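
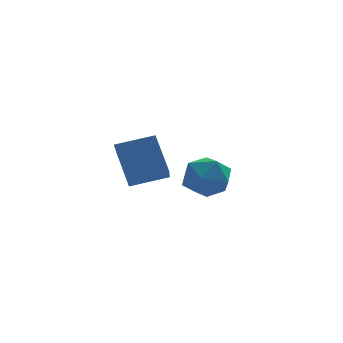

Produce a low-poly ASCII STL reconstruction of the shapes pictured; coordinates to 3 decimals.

solid 
facet normal -0.028 0.991 0.129
outer loop
vertex 2.678 4.082 -0.75
vertex 1.784 4.022 -0.48
vertex 2.47 3.959 0.154
endloop
endfacet
facet normal 0.630 0.737 0.245
outer loop
vertex 2.678 4.082 -0.75
vertex 2.47 3.959 0.154
vertex 3.177 3.484 -0.233
endloop
endfacet
facet normal 0.846 0.405 -0.347
outer loop
vertex 2.678 4.082 -0.75
vertex 3.177 3.484 -0.233
vertex 2.929 3.254 -1.105
endloop
endfacet
facet normal 0.323 0.454 -0.831
outer loop
vertex 2.678 4.082 -0.75
vertex 2.929 3.254 -1.105
vertex 2.068 3.586 -1.258
endloop
endfacet
facet normal -0.217 0.816 -0.536
outer loop
vertex 2.678 4.082 -0.75
vertex 2.068 3.586 -1.258
vertex 1.784 4.022 -0.48
endloop
endfacet
facet normal 0.590 0.252 0.767
outer loop
vertex 3.177 3.484 -0.233
vertex 2.47 3.959 0.154
vertex 2.592 3.054 0.358
endloop
endfacet
facet normal -0.474 0.663 0.579
outer loop
vertex 2.47 3.959 0.154
vertex 1.784 4.022 -0.48
vertex 1.731 3.386 0.205
endloop
endfacet
facet normal -0.781 0.379 -0.497
outer loop
vertex 1.784 4.022 -0.48
vertex 2.068 3.586 -1.258
vertex 1.483 3.156 -0.667
endloop
endfacet
facet normal 0.093 -0.207 -0.974
outer loop
vertex 2.068 3.586 -1.258
vertex 2.929 3.254 -1.105
vertex 2.19 2.681 -1.054
endloop
endfacet
facet normal 0.939 -0.285 -0.192
outer loop
vertex 2.929 3.254 -1.105
vertex 3.177 3.484 -0.233
vertex 2.876 2.618 -0.42
endloop
endfacet
facet normal -0.323 -0.454 0.831
outer loop
vertex 1.982 2.558 -0.15
vertex 2.592 3.054 0.358
vertex 1.731 3.386 0.205
endloop
endfacet
facet normal -0.846 -0.405 0.347
outer loop
vertex 1.982 2.558 -0.15
vertex 1.731 3.386 0.205
vertex 1.483 3.156 -0.667
endloop
endfacet
facet normal -0.630 -0.737 -0.245
outer loop
vertex 1.982 2.558 -0.15
vertex 1.483 3.156 -0.667
vertex 2.19 2.681 -1.054
endloop
endfacet
facet normal 0.028 -0.991 -0.129
outer loop
vertex 1.982 2.558 -0.15
vertex 2.19 2.681 -1.054
vertex 2.876 2.618 -0.42
endloop
endfacet
facet normal 0.217 -0.816 0.536
outer loop
vertex 1.982 2.558 -0.15
vertex 2.876 2.618 -0.42
vertex 2.592 3.054 0.358
endloop
endfacet
facet normal -0.093 0.207 0.974
outer loop
vertex 1.731 3.386 0.205
vertex 2.592 3.054 0.358
vertex 2.47 3.959 0.154
endloop
endfacet
facet normal -0.939 0.285 0.192
outer loop
vertex 1.483 3.156 -0.667
vertex 1.731 3.386 0.205
vertex 1.784 4.022 -0.48
endloop
endfacet
facet normal -0.590 -0.252 -0.767
outer loop
vertex 2.19 2.681 -1.054
vertex 1.483 3.156 -0.667
vertex 2.068 3.586 -1.258
endloop
endfacet
facet normal 0.474 -0.663 -0.579
outer loop
vertex 2.876 2.618 -0.42
vertex 2.19 2.681 -1.054
vertex 2.929 3.254 -1.105
endloop
endfacet
facet normal 0.781 -0.379 0.497
outer loop
vertex 2.592 3.054 0.358
vertex 2.876 2.618 -0.42
vertex 3.177 3.484 -0.233
endloop
endfacet
facet normal -0.968 0.060 -0.245
outer loop
vertex -1.075 -1.047 1.592
vertex -1.324 -0.252 2.767
vertex -0.775 0.309 0.739
endloop
endfacet
facet normal 0.173 -0.552 -0.816
outer loop
vertex 0.464 0.232 1.053
vertex -1.075 -1.047 1.592
vertex -0.775 0.309 0.739
endloop
endfacet
facet normal -0.968 0.060 -0.245
outer loop
vertex -0.775 0.309 0.739
vertex -1.324 -0.252 2.767
vertex -1.023 1.104 1.913
endloop
endfacet
facet normal 0.184 0.831 -0.524
outer loop
vertex -1.023 1.104 1.913
vertex 0.464 0.232 1.053
vertex -0.775 0.309 0.739
endloop
endfacet
facet normal -0.184 -0.832 0.524
outer loop
vertex -1.075 -1.047 1.592
vertex -0.085 -0.329 3.081
vertex -1.324 -0.252 2.767
endloop
endfacet
facet normal 0.173 -0.552 -0.816
outer loop
vertex 0.163 -1.124 1.907
vertex -1.075 -1.047 1.592
vertex 0.464 0.232 1.053
endloop
endfacet
facet normal -0.185 -0.831 0.524
outer loop
vertex 0.163 -1.124 1.907
vertex -0.085 -0.329 3.081
vertex -1.075 -1.047 1.592
endloop
endfacet
facet normal -0.172 0.552 0.816
outer loop
vertex -1.324 -0.252 2.767
vertex -0.085 -0.329 3.081
vertex -1.023 1.104 1.913
endloop
endfacet
facet normal 0.185 0.832 -0.524
outer loop
vertex 0.215 1.027 2.228
vertex 0.464 0.232 1.053
vertex -1.023 1.104 1.913
endloop
endfacet
facet normal -0.173 0.552 0.816
outer loop
vertex -1.023 1.104 1.913
vertex -0.085 -0.329 3.081
vertex 0.215 1.027 2.228
endloop
endfacet
facet normal 0.967 -0.060 0.246
outer loop
vertex 0.215 1.027 2.228
vertex 0.163 -1.124 1.907
vertex 0.464 0.232 1.053
endloop
endfacet
facet normal 0.968 -0.060 0.245
outer loop
vertex -0.085 -0.329 3.081
vertex 0.163 -1.124 1.907
vertex 0.215 1.027 2.228
endloop
endfacet

endsolid


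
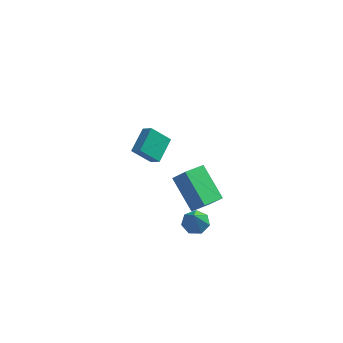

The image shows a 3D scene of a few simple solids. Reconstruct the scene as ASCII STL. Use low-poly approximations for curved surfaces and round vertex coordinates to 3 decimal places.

solid 
facet normal -0.711 -0.105 0.695
outer loop
vertex -3.073 2.992 0.055
vertex -2.66 4.401 0.691
vertex -3.603 3.367 -0.43
endloop
endfacet
facet normal -0.259 -0.880 -0.398
outer loop
vertex -2.58 3.519 -1.431
vertex -3.073 2.992 0.055
vertex -3.603 3.367 -0.43
endloop
endfacet
facet normal -0.710 -0.106 0.696
outer loop
vertex -3.603 3.367 -0.43
vertex -2.66 4.401 0.691
vertex -3.19 4.775 0.207
endloop
endfacet
facet normal -0.654 0.463 -0.598
outer loop
vertex -3.19 4.775 0.207
vertex -2.58 3.519 -1.431
vertex -3.603 3.367 -0.43
endloop
endfacet
facet normal 0.654 -0.462 0.599
outer loop
vertex -3.073 2.992 0.055
vertex -1.637 4.553 -0.31
vertex -2.66 4.401 0.691
endloop
endfacet
facet normal -0.258 -0.880 -0.398
outer loop
vertex -2.05 3.145 -0.947
vertex -3.073 2.992 0.055
vertex -2.58 3.519 -1.431
endloop
endfacet
facet normal 0.655 -0.463 0.598
outer loop
vertex -2.05 3.145 -0.947
vertex -1.637 4.553 -0.31
vertex -3.073 2.992 0.055
endloop
endfacet
facet normal 0.258 0.880 0.398
outer loop
vertex -2.66 4.401 0.691
vertex -1.637 4.553 -0.31
vertex -3.19 4.775 0.207
endloop
endfacet
facet normal -0.655 0.462 -0.598
outer loop
vertex -2.167 4.928 -0.795
vertex -2.58 3.519 -1.431
vertex -3.19 4.775 0.207
endloop
endfacet
facet normal 0.258 0.880 0.398
outer loop
vertex -3.19 4.775 0.207
vertex -1.637 4.553 -0.31
vertex -2.167 4.928 -0.795
endloop
endfacet
facet normal 0.710 0.106 -0.696
outer loop
vertex -2.167 4.928 -0.795
vertex -2.05 3.145 -0.947
vertex -2.58 3.519 -1.431
endloop
endfacet
facet normal 0.711 0.106 -0.695
outer loop
vertex -1.637 4.553 -0.31
vertex -2.05 3.145 -0.947
vertex -2.167 4.928 -0.795
endloop
endfacet
facet normal -0.597 -0.760 0.256
outer loop
vertex 0.078 -2.394 4.184
vertex -0.598 -2.158 3.309
vertex 1.222 -3.71 2.944
endloop
endfacet
facet normal 0.598 -0.209 0.774
outer loop
vertex 1.998 -2.722 2.611
vertex 0.078 -2.394 4.184
vertex 1.222 -3.71 2.944
endloop
endfacet
facet normal -0.597 -0.760 0.256
outer loop
vertex 1.222 -3.71 2.944
vertex -0.598 -2.158 3.309
vertex 0.546 -3.474 2.069
endloop
endfacet
facet normal 0.535 -0.615 -0.579
outer loop
vertex 0.546 -3.474 2.069
vertex 1.998 -2.722 2.611
vertex 1.222 -3.71 2.944
endloop
endfacet
facet normal -0.535 0.615 0.579
outer loop
vertex 0.078 -2.394 4.184
vertex 0.178 -1.17 2.976
vertex -0.598 -2.158 3.309
endloop
endfacet
facet normal 0.598 -0.209 0.774
outer loop
vertex 0.854 -1.406 3.851
vertex 0.078 -2.394 4.184
vertex 1.998 -2.722 2.611
endloop
endfacet
facet normal -0.535 0.615 0.579
outer loop
vertex 0.854 -1.406 3.851
vertex 0.178 -1.17 2.976
vertex 0.078 -2.394 4.184
endloop
endfacet
facet normal -0.598 0.209 -0.774
outer loop
vertex -0.598 -2.158 3.309
vertex 0.178 -1.17 2.976
vertex 0.546 -3.474 2.069
endloop
endfacet
facet normal 0.535 -0.615 -0.579
outer loop
vertex 1.322 -2.486 1.736
vertex 1.998 -2.722 2.611
vertex 0.546 -3.474 2.069
endloop
endfacet
facet normal -0.598 0.209 -0.774
outer loop
vertex 0.546 -3.474 2.069
vertex 0.178 -1.17 2.976
vertex 1.322 -2.486 1.736
endloop
endfacet
facet normal 0.597 0.760 -0.256
outer loop
vertex 1.322 -2.486 1.736
vertex 0.854 -1.406 3.851
vertex 1.998 -2.722 2.611
endloop
endfacet
facet normal 0.597 0.760 -0.256
outer loop
vertex 0.178 -1.17 2.976
vertex 0.854 -1.406 3.851
vertex 1.322 -2.486 1.736
endloop
endfacet
facet normal 0.004 0.441 -0.897
outer loop
vertex 1.046 -1.053 -0.8
vertex 0.504 -1.516 -1.03
vertex 0.437 -0.846 -0.701
endloop
endfacet
facet normal 0.319 0.579 0.751
outer loop
vertex 1.046 -1.053 -0.8
vertex 0.437 -0.846 -0.701
vertex 0.496 -2.164 0.29
endloop
endfacet
facet normal 0.005 0.441 -0.897
outer loop
vertex 0.437 -0.846 -0.701
vertex 0.504 -1.516 -1.03
vertex -0.122 -1.143 -0.85
endloop
endfacet
facet normal -0.466 0.518 0.717
outer loop
vertex 0.437 -0.846 -0.701
vertex -0.122 -1.143 -0.85
vertex 0.496 -2.164 0.29
endloop
endfacet
facet normal 0.005 0.441 -0.897
outer loop
vertex -0.122 -1.143 -0.85
vertex 0.504 -1.516 -1.03
vertex -0.21 -1.722 -1.135
endloop
endfacet
facet normal -0.902 -0.072 0.425
outer loop
vertex -0.122 -1.143 -0.85
vertex -0.21 -1.722 -1.135
vertex 0.496 -2.164 0.29
endloop
endfacet
facet normal 0.005 0.440 -0.898
outer loop
vertex -0.21 -1.722 -1.135
vertex 0.504 -1.516 -1.03
vertex 0.239 -2.146 -1.34
endloop
endfacet
facet normal -0.660 -0.745 0.096
outer loop
vertex -0.21 -1.722 -1.135
vertex 0.239 -2.146 -1.34
vertex 0.496 -2.164 0.29
endloop
endfacet
facet normal 0.005 0.440 -0.898
outer loop
vertex 0.239 -2.146 -1.34
vertex 0.504 -1.516 -1.03
vertex 0.887 -2.096 -1.312
endloop
endfacet
facet normal 0.078 -0.997 -0.023
outer loop
vertex 0.239 -2.146 -1.34
vertex 0.887 -2.096 -1.312
vertex 0.496 -2.164 0.29
endloop
endfacet
facet normal 0.006 0.440 -0.898
outer loop
vertex 0.887 -2.096 -1.312
vertex 0.504 -1.516 -1.03
vertex 1.247 -1.609 -1.071
endloop
endfacet
facet normal 0.755 -0.636 0.157
outer loop
vertex 0.887 -2.096 -1.312
vertex 1.247 -1.609 -1.071
vertex 0.496 -2.164 0.29
endloop
endfacet
facet normal 0.005 0.440 -0.898
outer loop
vertex 1.247 -1.609 -1.071
vertex 0.504 -1.516 -1.03
vertex 1.046 -1.053 -0.8
endloop
endfacet
facet normal 0.862 0.067 0.503
outer loop
vertex 1.247 -1.609 -1.071
vertex 1.046 -1.053 -0.8
vertex 0.496 -2.164 0.29
endloop
endfacet

endsolid


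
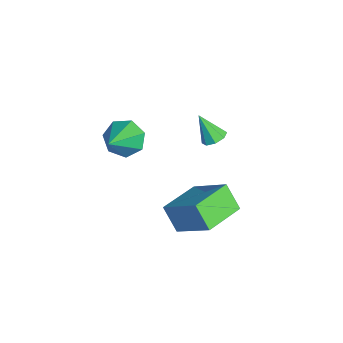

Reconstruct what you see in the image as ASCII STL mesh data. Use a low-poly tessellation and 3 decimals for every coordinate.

solid 
facet normal 0.341 0.411 -0.845
outer loop
vertex -2.347 2.973 -1.207
vertex -2.744 3.393 -1.163
vertex -2.199 3.323 -0.977
endloop
endfacet
facet normal 0.695 -0.576 0.430
outer loop
vertex -2.347 2.973 -1.207
vertex -2.199 3.323 -0.977
vertex -3.216 2.827 0.003
endloop
endfacet
facet normal 0.341 0.409 -0.846
outer loop
vertex -2.199 3.323 -0.977
vertex -2.744 3.393 -1.163
vertex -2.371 3.715 -0.857
endloop
endfacet
facet normal 0.674 0.071 0.735
outer loop
vertex -2.199 3.323 -0.977
vertex -2.371 3.715 -0.857
vertex -3.216 2.827 0.003
endloop
endfacet
facet normal 0.340 0.410 -0.846
outer loop
vertex -2.371 3.715 -0.857
vertex -2.744 3.393 -1.163
vertex -2.762 3.918 -0.916
endloop
endfacet
facet normal 0.186 0.587 0.788
outer loop
vertex -2.371 3.715 -0.857
vertex -2.762 3.918 -0.916
vertex -3.216 2.827 0.003
endloop
endfacet
facet normal 0.341 0.410 -0.846
outer loop
vertex -2.762 3.918 -0.916
vertex -2.744 3.393 -1.163
vertex -3.142 3.813 -1.12
endloop
endfacet
facet normal -0.486 0.673 0.558
outer loop
vertex -2.762 3.918 -0.916
vertex -3.142 3.813 -1.12
vertex -3.216 2.827 0.003
endloop
endfacet
facet normal 0.341 0.410 -0.846
outer loop
vertex -3.142 3.813 -1.12
vertex -2.744 3.393 -1.163
vertex -3.289 3.463 -1.349
endloop
endfacet
facet normal -0.943 0.278 0.181
outer loop
vertex -3.142 3.813 -1.12
vertex -3.289 3.463 -1.349
vertex -3.216 2.827 0.003
endloop
endfacet
facet normal 0.341 0.412 -0.845
outer loop
vertex -3.289 3.463 -1.349
vertex -2.744 3.393 -1.163
vertex -3.117 3.072 -1.47
endloop
endfacet
facet normal -0.922 -0.367 -0.123
outer loop
vertex -3.289 3.463 -1.349
vertex -3.117 3.072 -1.47
vertex -3.216 2.827 0.003
endloop
endfacet
facet normal 0.342 0.411 -0.845
outer loop
vertex -3.117 3.072 -1.47
vertex -2.744 3.393 -1.163
vertex -2.727 2.869 -1.411
endloop
endfacet
facet normal -0.433 -0.884 -0.176
outer loop
vertex -3.117 3.072 -1.47
vertex -2.727 2.869 -1.411
vertex -3.216 2.827 0.003
endloop
endfacet
facet normal 0.341 0.411 -0.845
outer loop
vertex -2.727 2.869 -1.411
vertex -2.744 3.393 -1.163
vertex -2.347 2.973 -1.207
endloop
endfacet
facet normal 0.237 -0.970 0.053
outer loop
vertex -2.727 2.869 -1.411
vertex -2.347 2.973 -1.207
vertex -3.216 2.827 0.003
endloop
endfacet
facet normal -0.518 -0.327 0.791
outer loop
vertex 2.611 1.512 0.357
vertex 1.477 2.953 0.209
vertex 1.449 0.475 -0.833
endloop
endfacet
facet normal 0.616 -0.783 0.081
outer loop
vertex 2.103 0.887 -1.829
vertex 2.611 1.512 0.357
vertex 1.449 0.475 -0.833
endloop
endfacet
facet normal -0.519 -0.326 0.790
outer loop
vertex 1.449 0.475 -0.833
vertex 1.477 2.953 0.209
vertex 0.316 1.917 -0.982
endloop
endfacet
facet normal -0.593 -0.528 -0.608
outer loop
vertex 0.316 1.917 -0.982
vertex 2.103 0.887 -1.829
vertex 1.449 0.475 -0.833
endloop
endfacet
facet normal 0.593 0.529 0.608
outer loop
vertex 2.611 1.512 0.357
vertex 2.131 3.365 -0.787
vertex 1.477 2.953 0.209
endloop
endfacet
facet normal 0.616 -0.783 0.081
outer loop
vertex 3.264 1.923 -0.638
vertex 2.611 1.512 0.357
vertex 2.103 0.887 -1.829
endloop
endfacet
facet normal 0.593 0.529 0.607
outer loop
vertex 3.264 1.923 -0.638
vertex 2.131 3.365 -0.787
vertex 2.611 1.512 0.357
endloop
endfacet
facet normal -0.616 0.783 -0.081
outer loop
vertex 1.477 2.953 0.209
vertex 2.131 3.365 -0.787
vertex 0.316 1.917 -0.982
endloop
endfacet
facet normal -0.593 -0.529 -0.607
outer loop
vertex 0.969 2.328 -1.977
vertex 2.103 0.887 -1.829
vertex 0.316 1.917 -0.982
endloop
endfacet
facet normal -0.616 0.783 -0.081
outer loop
vertex 0.316 1.917 -0.982
vertex 2.131 3.365 -0.787
vertex 0.969 2.328 -1.977
endloop
endfacet
facet normal 0.519 0.327 -0.790
outer loop
vertex 0.969 2.328 -1.977
vertex 3.264 1.923 -0.638
vertex 2.103 0.887 -1.829
endloop
endfacet
facet normal 0.519 0.326 -0.790
outer loop
vertex 2.131 3.365 -0.787
vertex 3.264 1.923 -0.638
vertex 0.969 2.328 -1.977
endloop
endfacet
facet normal -0.689 0.399 -0.605
outer loop
vertex -0.817 -0.572 0.288
vertex -1.393 -0.541 0.965
vertex -0.808 0.077 0.706
endloop
endfacet
facet normal 0.923 0.200 -0.330
outer loop
vertex -0.817 -0.572 0.288
vertex -0.808 0.077 0.706
vertex 0.053 -1.379 2.235
endloop
endfacet
facet normal -0.689 0.399 -0.605
outer loop
vertex -0.808 0.077 0.706
vertex -1.393 -0.541 0.965
vertex -1.24 0.261 1.319
endloop
endfacet
facet normal 0.676 0.685 0.271
outer loop
vertex -0.808 0.077 0.706
vertex -1.24 0.261 1.319
vertex 0.053 -1.379 2.235
endloop
endfacet
facet normal -0.690 0.398 -0.605
outer loop
vertex -1.24 0.261 1.319
vertex -1.393 -0.541 0.965
vertex -1.787 -0.159 1.666
endloop
endfacet
facet normal 0.106 0.547 0.830
outer loop
vertex -1.24 0.261 1.319
vertex -1.787 -0.159 1.666
vertex 0.053 -1.379 2.235
endloop
endfacet
facet normal -0.689 0.399 -0.605
outer loop
vertex -1.787 -0.159 1.666
vertex -1.393 -0.541 0.965
vertex -2.038 -0.866 1.485
endloop
endfacet
facet normal -0.359 -0.110 0.927
outer loop
vertex -1.787 -0.159 1.666
vertex -2.038 -0.866 1.485
vertex 0.053 -1.379 2.235
endloop
endfacet
facet normal -0.689 0.400 -0.605
outer loop
vertex -2.038 -0.866 1.485
vertex -1.393 -0.541 0.965
vertex -1.804 -1.329 0.912
endloop
endfacet
facet normal -0.369 -0.791 0.488
outer loop
vertex -2.038 -0.866 1.485
vertex -1.804 -1.329 0.912
vertex 0.053 -1.379 2.235
endloop
endfacet
facet normal -0.689 0.400 -0.605
outer loop
vertex -1.804 -1.329 0.912
vertex -1.393 -0.541 0.965
vertex -1.26 -1.198 0.379
endloop
endfacet
facet normal 0.084 -0.984 -0.156
outer loop
vertex -1.804 -1.329 0.912
vertex -1.26 -1.198 0.379
vertex 0.053 -1.379 2.235
endloop
endfacet
facet normal -0.689 0.400 -0.605
outer loop
vertex -1.26 -1.198 0.379
vertex -1.393 -0.541 0.965
vertex -0.817 -0.572 0.288
endloop
endfacet
facet normal 0.660 -0.543 -0.520
outer loop
vertex -1.26 -1.198 0.379
vertex -0.817 -0.572 0.288
vertex 0.053 -1.379 2.235
endloop
endfacet

endsolid


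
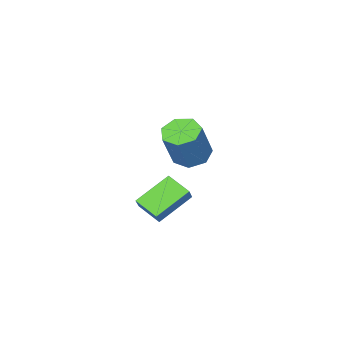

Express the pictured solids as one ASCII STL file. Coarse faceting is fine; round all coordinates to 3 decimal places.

solid 
facet normal -0.452 -0.168 -0.876
outer loop
vertex -2.444 -0.789 0.029
vertex -3.113 -1.313 0.475
vertex -3.113 -0.371 0.294
endloop
endfacet
facet normal 0.386 0.848 -0.362
outer loop
vertex -2.444 -0.789 0.029
vertex -3.113 -0.371 0.294
vertex -1.458 -0.422 1.939
endloop
endfacet
facet normal 0.386 0.848 -0.362
outer loop
vertex -1.458 -0.422 1.939
vertex -3.113 -0.371 0.294
vertex -2.128 -0.004 2.204
endloop
endfacet
facet normal 0.452 0.169 0.876
outer loop
vertex -1.458 -0.422 1.939
vertex -2.128 -0.004 2.204
vertex -2.127 -0.947 2.385
endloop
endfacet
facet normal -0.452 -0.168 -0.876
outer loop
vertex -3.113 -0.371 0.294
vertex -3.113 -1.313 0.475
vertex -3.783 -0.662 0.696
endloop
endfacet
facet normal -0.387 0.922 0.022
outer loop
vertex -3.113 -0.371 0.294
vertex -3.783 -0.662 0.696
vertex -2.128 -0.004 2.204
endloop
endfacet
facet normal -0.388 0.921 0.024
outer loop
vertex -2.128 -0.004 2.204
vertex -3.783 -0.662 0.696
vertex -2.797 -0.296 2.606
endloop
endfacet
facet normal 0.453 0.169 0.876
outer loop
vertex -2.128 -0.004 2.204
vertex -2.797 -0.296 2.606
vertex -2.127 -0.947 2.385
endloop
endfacet
facet normal -0.452 -0.168 -0.876
outer loop
vertex -3.783 -0.662 0.696
vertex -3.113 -1.313 0.475
vertex -3.947 -1.444 0.931
endloop
endfacet
facet normal -0.870 0.300 0.392
outer loop
vertex -3.783 -0.662 0.696
vertex -3.947 -1.444 0.931
vertex -2.797 -0.296 2.606
endloop
endfacet
facet normal -0.870 0.301 0.391
outer loop
vertex -2.797 -0.296 2.606
vertex -3.947 -1.444 0.931
vertex -2.962 -1.078 2.841
endloop
endfacet
facet normal 0.452 0.168 0.876
outer loop
vertex -2.797 -0.296 2.606
vertex -2.962 -1.078 2.841
vertex -2.127 -0.947 2.385
endloop
endfacet
facet normal -0.452 -0.169 -0.876
outer loop
vertex -3.947 -1.444 0.931
vertex -3.113 -1.313 0.475
vertex -3.483 -2.128 0.823
endloop
endfacet
facet normal -0.697 -0.546 0.464
outer loop
vertex -3.947 -1.444 0.931
vertex -3.483 -2.128 0.823
vertex -2.962 -1.078 2.841
endloop
endfacet
facet normal -0.697 -0.547 0.464
outer loop
vertex -2.962 -1.078 2.841
vertex -3.483 -2.128 0.823
vertex -2.498 -1.761 2.733
endloop
endfacet
facet normal 0.452 0.169 0.876
outer loop
vertex -2.962 -1.078 2.841
vertex -2.498 -1.761 2.733
vertex -2.127 -0.947 2.385
endloop
endfacet
facet normal -0.452 -0.169 -0.876
outer loop
vertex -3.483 -2.128 0.823
vertex -3.113 -1.313 0.475
vertex -2.74 -2.198 0.453
endloop
endfacet
facet normal 0.001 -0.982 0.188
outer loop
vertex -3.483 -2.128 0.823
vertex -2.74 -2.198 0.453
vertex -2.498 -1.761 2.733
endloop
endfacet
facet normal 0.001 -0.982 0.188
outer loop
vertex -2.498 -1.761 2.733
vertex -2.74 -2.198 0.453
vertex -1.755 -1.831 2.363
endloop
endfacet
facet normal 0.452 0.168 0.876
outer loop
vertex -2.498 -1.761 2.733
vertex -1.755 -1.831 2.363
vertex -2.127 -0.947 2.385
endloop
endfacet
facet normal -0.451 -0.168 -0.876
outer loop
vertex -2.74 -2.198 0.453
vertex -3.113 -1.313 0.475
vertex -2.277 -1.602 0.1
endloop
endfacet
facet normal 0.698 -0.678 -0.230
outer loop
vertex -2.74 -2.198 0.453
vertex -2.277 -1.602 0.1
vertex -1.755 -1.831 2.363
endloop
endfacet
facet normal 0.698 -0.678 -0.230
outer loop
vertex -1.755 -1.831 2.363
vertex -2.277 -1.602 0.1
vertex -1.292 -1.235 2.01
endloop
endfacet
facet normal 0.452 0.168 0.876
outer loop
vertex -1.755 -1.831 2.363
vertex -1.292 -1.235 2.01
vertex -2.127 -0.947 2.385
endloop
endfacet
facet normal -0.451 -0.169 -0.876
outer loop
vertex -2.277 -1.602 0.1
vertex -3.113 -1.313 0.475
vertex -2.444 -0.789 0.029
endloop
endfacet
facet normal 0.869 0.137 -0.475
outer loop
vertex -2.277 -1.602 0.1
vertex -2.444 -0.789 0.029
vertex -1.292 -1.235 2.01
endloop
endfacet
facet normal 0.869 0.136 -0.475
outer loop
vertex -1.292 -1.235 2.01
vertex -2.444 -0.789 0.029
vertex -1.458 -0.422 1.939
endloop
endfacet
facet normal 0.452 0.169 0.876
outer loop
vertex -1.292 -1.235 2.01
vertex -1.458 -0.422 1.939
vertex -2.127 -0.947 2.385
endloop
endfacet
facet normal -0.832 0.145 0.536
outer loop
vertex 1.674 2.488 2.354
vertex 1.533 3.604 1.832
vertex 1.174 2.11 1.68
endloop
endfacet
facet normal 0.114 -0.900 0.420
outer loop
vertex 2.747 1.836 0.668
vertex 1.674 2.488 2.354
vertex 1.174 2.11 1.68
endloop
endfacet
facet normal -0.832 0.146 0.535
outer loop
vertex 1.174 2.11 1.68
vertex 1.533 3.604 1.832
vertex 1.034 3.227 1.158
endloop
endfacet
facet normal -0.543 -0.410 -0.733
outer loop
vertex 1.034 3.227 1.158
vertex 2.747 1.836 0.668
vertex 1.174 2.11 1.68
endloop
endfacet
facet normal 0.543 0.411 0.732
outer loop
vertex 1.674 2.488 2.354
vertex 3.106 3.33 0.82
vertex 1.533 3.604 1.832
endloop
endfacet
facet normal 0.113 -0.900 0.420
outer loop
vertex 3.246 2.213 1.342
vertex 1.674 2.488 2.354
vertex 2.747 1.836 0.668
endloop
endfacet
facet normal 0.543 0.410 0.732
outer loop
vertex 3.246 2.213 1.342
vertex 3.106 3.33 0.82
vertex 1.674 2.488 2.354
endloop
endfacet
facet normal -0.113 0.901 -0.420
outer loop
vertex 1.533 3.604 1.832
vertex 3.106 3.33 0.82
vertex 1.034 3.227 1.158
endloop
endfacet
facet normal -0.543 -0.411 -0.732
outer loop
vertex 2.606 2.952 0.146
vertex 2.747 1.836 0.668
vertex 1.034 3.227 1.158
endloop
endfacet
facet normal -0.113 0.900 -0.421
outer loop
vertex 1.034 3.227 1.158
vertex 3.106 3.33 0.82
vertex 2.606 2.952 0.146
endloop
endfacet
facet normal 0.832 -0.145 -0.535
outer loop
vertex 2.606 2.952 0.146
vertex 3.246 2.213 1.342
vertex 2.747 1.836 0.668
endloop
endfacet
facet normal 0.832 -0.146 -0.535
outer loop
vertex 3.106 3.33 0.82
vertex 3.246 2.213 1.342
vertex 2.606 2.952 0.146
endloop
endfacet

endsolid


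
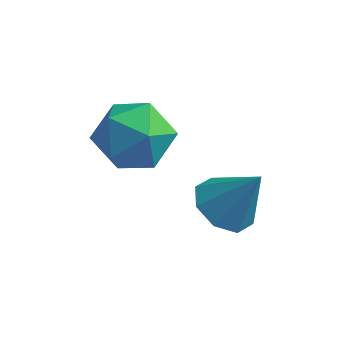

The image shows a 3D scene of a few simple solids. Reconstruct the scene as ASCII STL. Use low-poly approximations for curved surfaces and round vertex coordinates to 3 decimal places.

solid 
facet normal -0.533 -0.100 -0.840
outer loop
vertex -0.838 -0.812 -0.927
vertex -1.483 -0.121 -0.6
vertex -0.639 -0.103 -1.138
endloop
endfacet
facet normal 0.959 -0.280 -0.035
outer loop
vertex -0.838 -0.812 -0.927
vertex -0.639 -0.103 -1.138
vertex -0.517 0.061 0.92
endloop
endfacet
facet normal -0.533 -0.100 -0.840
outer loop
vertex -0.639 -0.103 -1.138
vertex -1.483 -0.121 -0.6
vertex -0.935 0.595 -1.033
endloop
endfacet
facet normal 0.913 0.400 -0.086
outer loop
vertex -0.639 -0.103 -1.138
vertex -0.935 0.595 -1.033
vertex -0.517 0.061 0.92
endloop
endfacet
facet normal -0.533 -0.100 -0.840
outer loop
vertex -0.935 0.595 -1.033
vertex -1.483 -0.121 -0.6
vertex -1.551 0.874 -0.675
endloop
endfacet
facet normal 0.473 0.870 0.137
outer loop
vertex -0.935 0.595 -1.033
vertex -1.551 0.874 -0.675
vertex -0.517 0.061 0.92
endloop
endfacet
facet normal -0.534 -0.100 -0.840
outer loop
vertex -1.551 0.874 -0.675
vertex -1.483 -0.121 -0.6
vertex -2.127 0.57 -0.273
endloop
endfacet
facet normal -0.102 0.858 0.503
outer loop
vertex -1.551 0.874 -0.675
vertex -2.127 0.57 -0.273
vertex -0.517 0.061 0.92
endloop
endfacet
facet normal -0.533 -0.099 -0.840
outer loop
vertex -2.127 0.57 -0.273
vertex -1.483 -0.121 -0.6
vertex -2.326 -0.138 -0.063
endloop
endfacet
facet normal -0.475 0.370 0.799
outer loop
vertex -2.127 0.57 -0.273
vertex -2.326 -0.138 -0.063
vertex -0.517 0.061 0.92
endloop
endfacet
facet normal -0.533 -0.101 -0.840
outer loop
vertex -2.326 -0.138 -0.063
vertex -1.483 -0.121 -0.6
vertex -2.03 -0.837 -0.167
endloop
endfacet
facet normal -0.428 -0.308 0.850
outer loop
vertex -2.326 -0.138 -0.063
vertex -2.03 -0.837 -0.167
vertex -0.517 0.061 0.92
endloop
endfacet
facet normal -0.533 -0.100 -0.840
outer loop
vertex -2.03 -0.837 -0.167
vertex -1.483 -0.121 -0.6
vertex -1.414 -1.115 -0.525
endloop
endfacet
facet normal 0.012 -0.779 0.627
outer loop
vertex -2.03 -0.837 -0.167
vertex -1.414 -1.115 -0.525
vertex -0.517 0.061 0.92
endloop
endfacet
facet normal -0.533 -0.100 -0.840
outer loop
vertex -1.414 -1.115 -0.525
vertex -1.483 -0.121 -0.6
vertex -0.838 -0.812 -0.927
endloop
endfacet
facet normal 0.586 -0.767 0.261
outer loop
vertex -1.414 -1.115 -0.525
vertex -0.838 -0.812 -0.927
vertex -0.517 0.061 0.92
endloop
endfacet
facet normal -0.887 -0.057 0.459
outer loop
vertex -4.685 -0.179 2.794
vertex -4.92 -1.247 2.208
vertex -4.349 -1.256 3.31
endloop
endfacet
facet normal -0.411 0.286 0.865
outer loop
vertex -4.685 -0.179 2.794
vertex -4.349 -1.256 3.31
vertex -3.582 -0.282 3.352
endloop
endfacet
facet normal -0.173 0.849 0.499
outer loop
vertex -4.685 -0.179 2.794
vertex -3.582 -0.282 3.352
vertex -3.679 0.33 2.277
endloop
endfacet
facet normal -0.502 0.855 -0.135
outer loop
vertex -4.685 -0.179 2.794
vertex -3.679 0.33 2.277
vertex -4.506 -0.267 1.57
endloop
endfacet
facet normal -0.942 0.295 -0.159
outer loop
vertex -4.685 -0.179 2.794
vertex -4.506 -0.267 1.57
vertex -4.92 -1.247 2.208
endloop
endfacet
facet normal 0.141 -0.153 0.978
outer loop
vertex -3.582 -0.282 3.352
vertex -4.349 -1.256 3.31
vertex -3.134 -1.413 3.11
endloop
endfacet
facet normal -0.629 -0.709 0.320
outer loop
vertex -4.349 -1.256 3.31
vertex -4.92 -1.247 2.208
vertex -3.961 -2.01 2.403
endloop
endfacet
facet normal -0.719 -0.139 -0.681
outer loop
vertex -4.92 -1.247 2.208
vertex -4.506 -0.267 1.57
vertex -4.058 -1.398 1.328
endloop
endfacet
facet normal -0.006 0.768 -0.641
outer loop
vertex -4.506 -0.267 1.57
vertex -3.679 0.33 2.277
vertex -3.291 -0.424 1.37
endloop
endfacet
facet normal 0.526 0.759 0.385
outer loop
vertex -3.679 0.33 2.277
vertex -3.582 -0.282 3.352
vertex -2.72 -0.433 2.472
endloop
endfacet
facet normal 0.502 -0.855 0.135
outer loop
vertex -2.955 -1.501 1.886
vertex -3.134 -1.413 3.11
vertex -3.961 -2.01 2.403
endloop
endfacet
facet normal 0.173 -0.849 -0.499
outer loop
vertex -2.955 -1.501 1.886
vertex -3.961 -2.01 2.403
vertex -4.058 -1.398 1.328
endloop
endfacet
facet normal 0.411 -0.286 -0.865
outer loop
vertex -2.955 -1.501 1.886
vertex -4.058 -1.398 1.328
vertex -3.291 -0.424 1.37
endloop
endfacet
facet normal 0.887 0.057 -0.459
outer loop
vertex -2.955 -1.501 1.886
vertex -3.291 -0.424 1.37
vertex -2.72 -0.433 2.472
endloop
endfacet
facet normal 0.942 -0.295 0.159
outer loop
vertex -2.955 -1.501 1.886
vertex -2.72 -0.433 2.472
vertex -3.134 -1.413 3.11
endloop
endfacet
facet normal 0.006 -0.768 0.641
outer loop
vertex -3.961 -2.01 2.403
vertex -3.134 -1.413 3.11
vertex -4.349 -1.256 3.31
endloop
endfacet
facet normal -0.526 -0.759 -0.385
outer loop
vertex -4.058 -1.398 1.328
vertex -3.961 -2.01 2.403
vertex -4.92 -1.247 2.208
endloop
endfacet
facet normal -0.141 0.153 -0.978
outer loop
vertex -3.291 -0.424 1.37
vertex -4.058 -1.398 1.328
vertex -4.506 -0.267 1.57
endloop
endfacet
facet normal 0.629 0.709 -0.320
outer loop
vertex -2.72 -0.433 2.472
vertex -3.291 -0.424 1.37
vertex -3.679 0.33 2.277
endloop
endfacet
facet normal 0.719 0.139 0.681
outer loop
vertex -3.134 -1.413 3.11
vertex -2.72 -0.433 2.472
vertex -3.582 -0.282 3.352
endloop
endfacet

endsolid


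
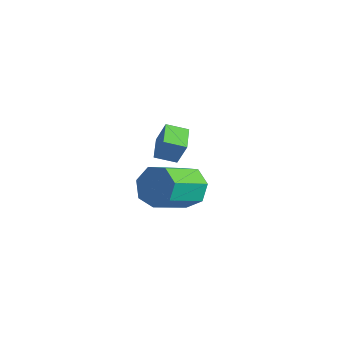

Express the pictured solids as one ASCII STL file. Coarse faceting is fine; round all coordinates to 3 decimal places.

solid 
facet normal -0.741 0.604 0.293
outer loop
vertex -0.033 -2.734 2.533
vertex 0.438 -2.013 2.237
vertex -0.521 -2.836 1.508
endloop
endfacet
facet normal -0.517 -0.792 0.325
outer loop
vertex 0.302 -3.507 1.183
vertex -0.033 -2.734 2.533
vertex -0.521 -2.836 1.508
endloop
endfacet
facet normal -0.741 0.605 0.292
outer loop
vertex -0.521 -2.836 1.508
vertex 0.438 -2.013 2.237
vertex -0.05 -2.116 1.212
endloop
endfacet
facet normal -0.428 -0.090 -0.899
outer loop
vertex -0.05 -2.116 1.212
vertex 0.302 -3.507 1.183
vertex -0.521 -2.836 1.508
endloop
endfacet
facet normal 0.428 0.090 0.899
outer loop
vertex -0.033 -2.734 2.533
vertex 1.261 -2.684 1.912
vertex 0.438 -2.013 2.237
endloop
endfacet
facet normal -0.516 -0.792 0.325
outer loop
vertex 0.79 -3.404 2.208
vertex -0.033 -2.734 2.533
vertex 0.302 -3.507 1.183
endloop
endfacet
facet normal 0.428 0.090 0.899
outer loop
vertex 0.79 -3.404 2.208
vertex 1.261 -2.684 1.912
vertex -0.033 -2.734 2.533
endloop
endfacet
facet normal 0.517 0.792 -0.326
outer loop
vertex 0.438 -2.013 2.237
vertex 1.261 -2.684 1.912
vertex -0.05 -2.116 1.212
endloop
endfacet
facet normal -0.428 -0.090 -0.899
outer loop
vertex 0.773 -2.786 0.887
vertex 0.302 -3.507 1.183
vertex -0.05 -2.116 1.212
endloop
endfacet
facet normal 0.517 0.792 -0.325
outer loop
vertex -0.05 -2.116 1.212
vertex 1.261 -2.684 1.912
vertex 0.773 -2.786 0.887
endloop
endfacet
facet normal 0.741 -0.604 -0.292
outer loop
vertex 0.773 -2.786 0.887
vertex 0.79 -3.404 2.208
vertex 0.302 -3.507 1.183
endloop
endfacet
facet normal 0.741 -0.605 -0.292
outer loop
vertex 1.261 -2.684 1.912
vertex 0.79 -3.404 2.208
vertex 0.773 -2.786 0.887
endloop
endfacet
facet normal -0.156 0.890 -0.429
outer loop
vertex -1.866 -0.497 -3.868
vertex -2.247 -0.146 -3.001
vertex -1.289 -0.131 -3.319
endloop
endfacet
facet normal 0.736 -0.184 -0.651
outer loop
vertex -1.866 -0.497 -3.868
vertex -1.289 -0.131 -3.319
vertex -1.552 -2.285 -3.006
endloop
endfacet
facet normal 0.736 -0.184 -0.651
outer loop
vertex -1.552 -2.285 -3.006
vertex -1.289 -0.131 -3.319
vertex -0.975 -1.919 -2.457
endloop
endfacet
facet normal 0.156 -0.890 0.429
outer loop
vertex -1.552 -2.285 -3.006
vertex -0.975 -1.919 -2.457
vertex -1.933 -1.934 -2.139
endloop
endfacet
facet normal -0.156 0.890 -0.429
outer loop
vertex -1.289 -0.131 -3.319
vertex -2.247 -0.146 -3.001
vertex -1.433 0.224 -2.531
endloop
endfacet
facet normal 0.974 0.211 0.083
outer loop
vertex -1.289 -0.131 -3.319
vertex -1.433 0.224 -2.531
vertex -0.975 -1.919 -2.457
endloop
endfacet
facet normal 0.974 0.211 0.083
outer loop
vertex -0.975 -1.919 -2.457
vertex -1.433 0.224 -2.531
vertex -1.119 -1.565 -1.669
endloop
endfacet
facet normal 0.156 -0.890 0.428
outer loop
vertex -0.975 -1.919 -2.457
vertex -1.119 -1.565 -1.669
vertex -1.933 -1.934 -2.139
endloop
endfacet
facet normal -0.157 0.890 -0.429
outer loop
vertex -1.433 0.224 -2.531
vertex -2.247 -0.146 -3.001
vertex -2.191 0.3 -2.097
endloop
endfacet
facet normal 0.478 0.448 0.756
outer loop
vertex -1.433 0.224 -2.531
vertex -2.191 0.3 -2.097
vertex -1.119 -1.565 -1.669
endloop
endfacet
facet normal 0.479 0.448 0.755
outer loop
vertex -1.119 -1.565 -1.669
vertex -2.191 0.3 -2.097
vertex -1.877 -1.488 -1.234
endloop
endfacet
facet normal 0.156 -0.890 0.429
outer loop
vertex -1.119 -1.565 -1.669
vertex -1.877 -1.488 -1.234
vertex -1.933 -1.934 -2.139
endloop
endfacet
facet normal -0.156 0.890 -0.429
outer loop
vertex -2.191 0.3 -2.097
vertex -2.247 -0.146 -3.001
vertex -2.99 0.041 -2.343
endloop
endfacet
facet normal -0.377 0.348 0.858
outer loop
vertex -2.191 0.3 -2.097
vertex -2.99 0.041 -2.343
vertex -1.877 -1.488 -1.234
endloop
endfacet
facet normal -0.378 0.347 0.858
outer loop
vertex -1.877 -1.488 -1.234
vertex -2.99 0.041 -2.343
vertex -2.677 -1.748 -1.481
endloop
endfacet
facet normal 0.157 -0.890 0.429
outer loop
vertex -1.877 -1.488 -1.234
vertex -2.677 -1.748 -1.481
vertex -1.933 -1.934 -2.139
endloop
endfacet
facet normal -0.156 0.890 -0.429
outer loop
vertex -2.99 0.041 -2.343
vertex -2.247 -0.146 -3.001
vertex -3.231 -0.359 -3.085
endloop
endfacet
facet normal -0.949 -0.014 0.316
outer loop
vertex -2.99 0.041 -2.343
vertex -3.231 -0.359 -3.085
vertex -2.677 -1.748 -1.481
endloop
endfacet
facet normal -0.949 -0.015 0.315
outer loop
vertex -2.677 -1.748 -1.481
vertex -3.231 -0.359 -3.085
vertex -2.917 -2.148 -2.223
endloop
endfacet
facet normal 0.157 -0.890 0.429
outer loop
vertex -2.677 -1.748 -1.481
vertex -2.917 -2.148 -2.223
vertex -1.933 -1.934 -2.139
endloop
endfacet
facet normal -0.156 0.890 -0.428
outer loop
vertex -3.231 -0.359 -3.085
vertex -2.247 -0.146 -3.001
vertex -2.73 -0.598 -3.764
endloop
endfacet
facet normal -0.806 -0.366 -0.466
outer loop
vertex -3.231 -0.359 -3.085
vertex -2.73 -0.598 -3.764
vertex -2.917 -2.148 -2.223
endloop
endfacet
facet normal -0.806 -0.366 -0.466
outer loop
vertex -2.917 -2.148 -2.223
vertex -2.73 -0.598 -3.764
vertex -2.416 -2.387 -2.902
endloop
endfacet
facet normal 0.157 -0.890 0.429
outer loop
vertex -2.917 -2.148 -2.223
vertex -2.416 -2.387 -2.902
vertex -1.933 -1.934 -2.139
endloop
endfacet
facet normal -0.156 0.890 -0.429
outer loop
vertex -2.73 -0.598 -3.764
vertex -2.247 -0.146 -3.001
vertex -1.866 -0.497 -3.868
endloop
endfacet
facet normal -0.056 -0.441 -0.896
outer loop
vertex -2.73 -0.598 -3.764
vertex -1.866 -0.497 -3.868
vertex -2.416 -2.387 -2.902
endloop
endfacet
facet normal -0.056 -0.442 -0.896
outer loop
vertex -2.416 -2.387 -2.902
vertex -1.866 -0.497 -3.868
vertex -1.552 -2.285 -3.006
endloop
endfacet
facet normal 0.157 -0.890 0.429
outer loop
vertex -2.416 -2.387 -2.902
vertex -1.552 -2.285 -3.006
vertex -1.933 -1.934 -2.139
endloop
endfacet

endsolid


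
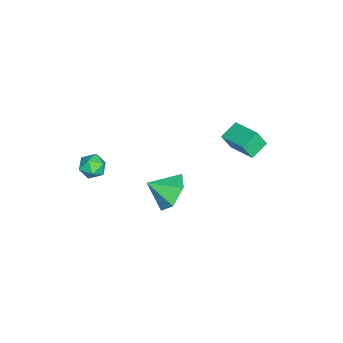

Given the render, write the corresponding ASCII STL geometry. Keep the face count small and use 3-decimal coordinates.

solid 
facet normal -0.610 -0.748 -0.263
outer loop
vertex -1.688 1.245 -0.041
vertex -2.419 1.716 0.316
vertex -1.827 1.642 -0.848
endloop
endfacet
facet normal 0.778 -0.501 -0.380
outer loop
vertex -0.961 2.704 -0.476
vertex -1.688 1.245 -0.041
vertex -1.827 1.642 -0.848
endloop
endfacet
facet normal -0.609 -0.748 -0.262
outer loop
vertex -1.827 1.642 -0.848
vertex -2.419 1.716 0.316
vertex -2.558 2.112 -0.491
endloop
endfacet
facet normal -0.153 0.436 -0.887
outer loop
vertex -2.558 2.112 -0.491
vertex -0.961 2.704 -0.476
vertex -1.827 1.642 -0.848
endloop
endfacet
facet normal 0.153 -0.435 0.887
outer loop
vertex -1.688 1.245 -0.041
vertex -1.553 2.778 0.688
vertex -2.419 1.716 0.316
endloop
endfacet
facet normal 0.778 -0.501 -0.380
outer loop
vertex -0.822 2.308 0.331
vertex -1.688 1.245 -0.041
vertex -0.961 2.704 -0.476
endloop
endfacet
facet normal 0.153 -0.435 0.887
outer loop
vertex -0.822 2.308 0.331
vertex -1.553 2.778 0.688
vertex -1.688 1.245 -0.041
endloop
endfacet
facet normal -0.778 0.501 0.380
outer loop
vertex -2.419 1.716 0.316
vertex -1.553 2.778 0.688
vertex -2.558 2.112 -0.491
endloop
endfacet
facet normal -0.153 0.435 -0.887
outer loop
vertex -1.692 3.175 -0.119
vertex -0.961 2.704 -0.476
vertex -2.558 2.112 -0.491
endloop
endfacet
facet normal -0.778 0.501 0.380
outer loop
vertex -2.558 2.112 -0.491
vertex -1.553 2.778 0.688
vertex -1.692 3.175 -0.119
endloop
endfacet
facet normal 0.610 0.748 0.262
outer loop
vertex -1.692 3.175 -0.119
vertex -0.822 2.308 0.331
vertex -0.961 2.704 -0.476
endloop
endfacet
facet normal 0.609 0.748 0.263
outer loop
vertex -1.553 2.778 0.688
vertex -0.822 2.308 0.331
vertex -1.692 3.175 -0.119
endloop
endfacet
facet normal -0.169 0.821 -0.546
outer loop
vertex 1.176 -0.697 -2.716
vertex 0.507 -0.4 -2.063
vertex 1.446 -0.137 -1.958
endloop
endfacet
facet normal 0.873 -0.485 0.048
outer loop
vertex 1.176 -0.697 -2.716
vertex 1.446 -0.137 -1.958
vertex 0.713 -1.4 -1.397
endloop
endfacet
facet normal -0.168 0.820 -0.547
outer loop
vertex 1.446 -0.137 -1.958
vertex 0.507 -0.4 -2.063
vertex 0.777 0.161 -1.306
endloop
endfacet
facet normal 0.680 -0.070 0.730
outer loop
vertex 1.446 -0.137 -1.958
vertex 0.777 0.161 -1.306
vertex 0.713 -1.4 -1.397
endloop
endfacet
facet normal -0.169 0.820 -0.547
outer loop
vertex 0.777 0.161 -1.306
vertex 0.507 -0.4 -2.063
vertex -0.161 -0.102 -1.411
endloop
endfacet
facet normal -0.096 -0.054 0.994
outer loop
vertex 0.777 0.161 -1.306
vertex -0.161 -0.102 -1.411
vertex 0.713 -1.4 -1.397
endloop
endfacet
facet normal -0.167 0.821 -0.547
outer loop
vertex -0.161 -0.102 -1.411
vertex 0.507 -0.4 -2.063
vertex -0.431 -0.662 -2.169
endloop
endfacet
facet normal -0.681 -0.452 0.576
outer loop
vertex -0.161 -0.102 -1.411
vertex -0.431 -0.662 -2.169
vertex 0.713 -1.4 -1.397
endloop
endfacet
facet normal -0.167 0.821 -0.547
outer loop
vertex -0.431 -0.662 -2.169
vertex 0.507 -0.4 -2.063
vertex 0.237 -0.96 -2.821
endloop
endfacet
facet normal -0.488 -0.866 -0.104
outer loop
vertex -0.431 -0.662 -2.169
vertex 0.237 -0.96 -2.821
vertex 0.713 -1.4 -1.397
endloop
endfacet
facet normal -0.169 0.821 -0.546
outer loop
vertex 0.237 -0.96 -2.821
vertex 0.507 -0.4 -2.063
vertex 1.176 -0.697 -2.716
endloop
endfacet
facet normal 0.289 -0.883 -0.369
outer loop
vertex 0.237 -0.96 -2.821
vertex 1.176 -0.697 -2.716
vertex 0.713 -1.4 -1.397
endloop
endfacet
facet normal -0.951 0.249 0.185
outer loop
vertex 2.032 -2.776 1.124
vertex 1.864 -3.382 1.077
vertex 2.035 -3.145 1.635
endloop
endfacet
facet normal -0.502 0.700 0.508
outer loop
vertex 2.032 -2.776 1.124
vertex 2.035 -3.145 1.635
vertex 2.506 -2.737 1.538
endloop
endfacet
facet normal -0.088 0.996 0.007
outer loop
vertex 2.032 -2.776 1.124
vertex 2.506 -2.737 1.538
vertex 2.626 -2.722 0.919
endloop
endfacet
facet normal -0.282 0.728 -0.625
outer loop
vertex 2.032 -2.776 1.124
vertex 2.626 -2.722 0.919
vertex 2.229 -3.121 0.633
endloop
endfacet
facet normal -0.815 0.266 -0.514
outer loop
vertex 2.032 -2.776 1.124
vertex 2.229 -3.121 0.633
vertex 1.864 -3.382 1.077
endloop
endfacet
facet normal -0.084 0.321 0.943
outer loop
vertex 2.506 -2.737 1.538
vertex 2.035 -3.145 1.635
vertex 2.631 -3.319 1.747
endloop
endfacet
facet normal -0.809 -0.409 0.422
outer loop
vertex 2.035 -3.145 1.635
vertex 1.864 -3.382 1.077
vertex 2.234 -3.718 1.461
endloop
endfacet
facet normal -0.591 -0.382 -0.710
outer loop
vertex 1.864 -3.382 1.077
vertex 2.229 -3.121 0.633
vertex 2.354 -3.703 0.842
endloop
endfacet
facet normal 0.274 0.365 -0.890
outer loop
vertex 2.229 -3.121 0.633
vertex 2.626 -2.722 0.919
vertex 2.825 -3.295 0.745
endloop
endfacet
facet normal 0.587 0.799 0.133
outer loop
vertex 2.626 -2.722 0.919
vertex 2.506 -2.737 1.538
vertex 2.996 -3.058 1.303
endloop
endfacet
facet normal 0.282 -0.728 0.625
outer loop
vertex 2.828 -3.664 1.256
vertex 2.631 -3.319 1.747
vertex 2.234 -3.718 1.461
endloop
endfacet
facet normal 0.088 -0.996 -0.007
outer loop
vertex 2.828 -3.664 1.256
vertex 2.234 -3.718 1.461
vertex 2.354 -3.703 0.842
endloop
endfacet
facet normal 0.502 -0.700 -0.508
outer loop
vertex 2.828 -3.664 1.256
vertex 2.354 -3.703 0.842
vertex 2.825 -3.295 0.745
endloop
endfacet
facet normal 0.951 -0.249 -0.185
outer loop
vertex 2.828 -3.664 1.256
vertex 2.825 -3.295 0.745
vertex 2.996 -3.058 1.303
endloop
endfacet
facet normal 0.815 -0.266 0.514
outer loop
vertex 2.828 -3.664 1.256
vertex 2.996 -3.058 1.303
vertex 2.631 -3.319 1.747
endloop
endfacet
facet normal -0.274 -0.365 0.890
outer loop
vertex 2.234 -3.718 1.461
vertex 2.631 -3.319 1.747
vertex 2.035 -3.145 1.635
endloop
endfacet
facet normal -0.587 -0.799 -0.133
outer loop
vertex 2.354 -3.703 0.842
vertex 2.234 -3.718 1.461
vertex 1.864 -3.382 1.077
endloop
endfacet
facet normal 0.084 -0.321 -0.943
outer loop
vertex 2.825 -3.295 0.745
vertex 2.354 -3.703 0.842
vertex 2.229 -3.121 0.633
endloop
endfacet
facet normal 0.809 0.409 -0.422
outer loop
vertex 2.996 -3.058 1.303
vertex 2.825 -3.295 0.745
vertex 2.626 -2.722 0.919
endloop
endfacet
facet normal 0.591 0.382 0.710
outer loop
vertex 2.631 -3.319 1.747
vertex 2.996 -3.058 1.303
vertex 2.506 -2.737 1.538
endloop
endfacet

endsolid


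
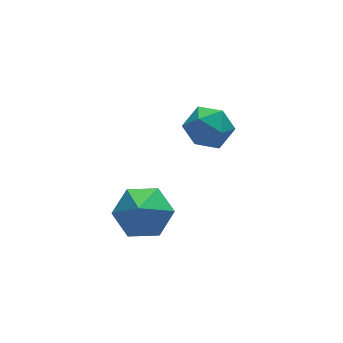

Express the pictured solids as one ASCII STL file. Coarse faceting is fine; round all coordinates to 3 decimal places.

solid 
facet normal -0.004 0.247 0.969
outer loop
vertex 1.319 4.626 0.856
vertex 0.962 3.798 1.066
vertex 1.88 3.914 1.04
endloop
endfacet
facet normal 0.527 0.577 0.625
outer loop
vertex 1.319 4.626 0.856
vertex 1.88 3.914 1.04
vertex 2.076 4.49 0.343
endloop
endfacet
facet normal 0.241 0.966 0.099
outer loop
vertex 1.319 4.626 0.856
vertex 2.076 4.49 0.343
vertex 1.28 4.73 -0.062
endloop
endfacet
facet normal -0.468 0.876 0.119
outer loop
vertex 1.319 4.626 0.856
vertex 1.28 4.73 -0.062
vertex 0.592 4.302 0.385
endloop
endfacet
facet normal -0.618 0.433 0.656
outer loop
vertex 1.319 4.626 0.856
vertex 0.592 4.302 0.385
vertex 0.962 3.798 1.066
endloop
endfacet
facet normal 0.941 0.077 0.328
outer loop
vertex 2.076 4.49 0.343
vertex 1.88 3.914 1.04
vertex 2.188 3.578 0.235
endloop
endfacet
facet normal 0.083 -0.456 0.886
outer loop
vertex 1.88 3.914 1.04
vertex 0.962 3.798 1.066
vertex 1.5 3.15 0.682
endloop
endfacet
facet normal -0.912 -0.157 0.379
outer loop
vertex 0.962 3.798 1.066
vertex 0.592 4.302 0.385
vertex 0.704 3.39 0.277
endloop
endfacet
facet normal -0.667 0.561 -0.490
outer loop
vertex 0.592 4.302 0.385
vertex 1.28 4.73 -0.062
vertex 0.9 3.966 -0.42
endloop
endfacet
facet normal 0.478 0.706 -0.522
outer loop
vertex 1.28 4.73 -0.062
vertex 2.076 4.49 0.343
vertex 1.818 4.082 -0.446
endloop
endfacet
facet normal 0.468 -0.876 -0.119
outer loop
vertex 1.461 3.254 -0.236
vertex 2.188 3.578 0.235
vertex 1.5 3.15 0.682
endloop
endfacet
facet normal -0.241 -0.966 -0.099
outer loop
vertex 1.461 3.254 -0.236
vertex 1.5 3.15 0.682
vertex 0.704 3.39 0.277
endloop
endfacet
facet normal -0.527 -0.577 -0.625
outer loop
vertex 1.461 3.254 -0.236
vertex 0.704 3.39 0.277
vertex 0.9 3.966 -0.42
endloop
endfacet
facet normal 0.004 -0.247 -0.969
outer loop
vertex 1.461 3.254 -0.236
vertex 0.9 3.966 -0.42
vertex 1.818 4.082 -0.446
endloop
endfacet
facet normal 0.618 -0.433 -0.656
outer loop
vertex 1.461 3.254 -0.236
vertex 1.818 4.082 -0.446
vertex 2.188 3.578 0.235
endloop
endfacet
facet normal 0.667 -0.561 0.490
outer loop
vertex 1.5 3.15 0.682
vertex 2.188 3.578 0.235
vertex 1.88 3.914 1.04
endloop
endfacet
facet normal -0.478 -0.706 0.522
outer loop
vertex 0.704 3.39 0.277
vertex 1.5 3.15 0.682
vertex 0.962 3.798 1.066
endloop
endfacet
facet normal -0.941 -0.077 -0.328
outer loop
vertex 0.9 3.966 -0.42
vertex 0.704 3.39 0.277
vertex 0.592 4.302 0.385
endloop
endfacet
facet normal -0.083 0.456 -0.886
outer loop
vertex 1.818 4.082 -0.446
vertex 0.9 3.966 -0.42
vertex 1.28 4.73 -0.062
endloop
endfacet
facet normal 0.912 0.157 -0.379
outer loop
vertex 2.188 3.578 0.235
vertex 1.818 4.082 -0.446
vertex 2.076 4.49 0.343
endloop
endfacet
facet normal 0.322 0.501 -0.804
outer loop
vertex -1.387 0.433 0.316
vertex -2.266 0.858 0.229
vertex -1.569 1.282 0.772
endloop
endfacet
facet normal 0.594 -0.278 0.755
outer loop
vertex -1.387 0.433 0.316
vertex -1.569 1.282 0.772
vertex -2.674 0.222 1.251
endloop
endfacet
facet normal 0.322 0.500 -0.804
outer loop
vertex -1.569 1.282 0.772
vertex -2.266 0.858 0.229
vertex -2.447 1.706 0.684
endloop
endfacet
facet normal 0.073 0.346 0.935
outer loop
vertex -1.569 1.282 0.772
vertex -2.447 1.706 0.684
vertex -2.674 0.222 1.251
endloop
endfacet
facet normal 0.321 0.500 -0.804
outer loop
vertex -2.447 1.706 0.684
vertex -2.266 0.858 0.229
vertex -3.145 1.282 0.142
endloop
endfacet
facet normal -0.698 0.346 0.627
outer loop
vertex -2.447 1.706 0.684
vertex -3.145 1.282 0.142
vertex -2.674 0.222 1.251
endloop
endfacet
facet normal 0.321 0.500 -0.804
outer loop
vertex -3.145 1.282 0.142
vertex -2.266 0.858 0.229
vertex -2.963 0.433 -0.313
endloop
endfacet
facet normal -0.951 -0.278 0.138
outer loop
vertex -3.145 1.282 0.142
vertex -2.963 0.433 -0.313
vertex -2.674 0.222 1.251
endloop
endfacet
facet normal 0.321 0.500 -0.805
outer loop
vertex -2.963 0.433 -0.313
vertex -2.266 0.858 0.229
vertex -2.085 0.009 -0.226
endloop
endfacet
facet normal -0.431 -0.901 -0.042
outer loop
vertex -2.963 0.433 -0.313
vertex -2.085 0.009 -0.226
vertex -2.674 0.222 1.251
endloop
endfacet
facet normal 0.321 0.500 -0.804
outer loop
vertex -2.085 0.009 -0.226
vertex -2.266 0.858 0.229
vertex -1.387 0.433 0.316
endloop
endfacet
facet normal 0.341 -0.902 0.266
outer loop
vertex -2.085 0.009 -0.226
vertex -1.387 0.433 0.316
vertex -2.674 0.222 1.251
endloop
endfacet

endsolid


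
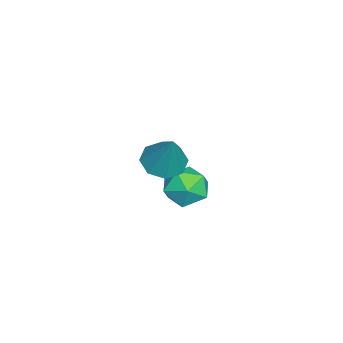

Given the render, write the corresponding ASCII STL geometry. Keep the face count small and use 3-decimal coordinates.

solid 
facet normal -0.302 0.140 0.943
outer loop
vertex -0.199 -0.356 -0.792
vertex -1.068 -1.134 -0.955
vertex -0.018 -1.498 -0.565
endloop
endfacet
facet normal 0.402 0.239 0.884
outer loop
vertex -0.199 -0.356 -0.792
vertex -0.018 -1.498 -0.565
vertex 0.812 -0.867 -1.114
endloop
endfacet
facet normal 0.512 0.757 0.405
outer loop
vertex -0.199 -0.356 -0.792
vertex 0.812 -0.867 -1.114
vertex 0.274 -0.114 -1.842
endloop
endfacet
facet normal -0.125 0.978 0.169
outer loop
vertex -0.199 -0.356 -0.792
vertex 0.274 -0.114 -1.842
vertex -0.887 -0.279 -1.744
endloop
endfacet
facet normal -0.627 0.596 0.502
outer loop
vertex -0.199 -0.356 -0.792
vertex -0.887 -0.279 -1.744
vertex -1.068 -1.134 -0.955
endloop
endfacet
facet normal 0.690 -0.362 0.627
outer loop
vertex 0.812 -0.867 -1.114
vertex -0.018 -1.498 -0.565
vertex 0.567 -1.961 -1.476
endloop
endfacet
facet normal -0.450 -0.524 0.723
outer loop
vertex -0.018 -1.498 -0.565
vertex -1.068 -1.134 -0.955
vertex -0.594 -2.126 -1.378
endloop
endfacet
facet normal -0.976 0.216 0.010
outer loop
vertex -1.068 -1.134 -0.955
vertex -0.887 -0.279 -1.744
vertex -1.132 -1.373 -2.106
endloop
endfacet
facet normal -0.163 0.833 -0.528
outer loop
vertex -0.887 -0.279 -1.744
vertex 0.274 -0.114 -1.842
vertex -0.302 -0.742 -2.655
endloop
endfacet
facet normal 0.867 0.477 -0.147
outer loop
vertex 0.274 -0.114 -1.842
vertex 0.812 -0.867 -1.114
vertex 0.748 -1.106 -2.265
endloop
endfacet
facet normal 0.125 -0.978 -0.169
outer loop
vertex -0.121 -1.884 -2.428
vertex 0.567 -1.961 -1.476
vertex -0.594 -2.126 -1.378
endloop
endfacet
facet normal -0.512 -0.757 -0.405
outer loop
vertex -0.121 -1.884 -2.428
vertex -0.594 -2.126 -1.378
vertex -1.132 -1.373 -2.106
endloop
endfacet
facet normal -0.402 -0.239 -0.884
outer loop
vertex -0.121 -1.884 -2.428
vertex -1.132 -1.373 -2.106
vertex -0.302 -0.742 -2.655
endloop
endfacet
facet normal 0.302 -0.140 -0.943
outer loop
vertex -0.121 -1.884 -2.428
vertex -0.302 -0.742 -2.655
vertex 0.748 -1.106 -2.265
endloop
endfacet
facet normal 0.627 -0.596 -0.502
outer loop
vertex -0.121 -1.884 -2.428
vertex 0.748 -1.106 -2.265
vertex 0.567 -1.961 -1.476
endloop
endfacet
facet normal 0.163 -0.833 0.528
outer loop
vertex -0.594 -2.126 -1.378
vertex 0.567 -1.961 -1.476
vertex -0.018 -1.498 -0.565
endloop
endfacet
facet normal -0.867 -0.477 0.147
outer loop
vertex -1.132 -1.373 -2.106
vertex -0.594 -2.126 -1.378
vertex -1.068 -1.134 -0.955
endloop
endfacet
facet normal -0.690 0.362 -0.627
outer loop
vertex -0.302 -0.742 -2.655
vertex -1.132 -1.373 -2.106
vertex -0.887 -0.279 -1.744
endloop
endfacet
facet normal 0.450 0.524 -0.723
outer loop
vertex 0.748 -1.106 -2.265
vertex -0.302 -0.742 -2.655
vertex 0.274 -0.114 -1.842
endloop
endfacet
facet normal 0.976 -0.216 -0.010
outer loop
vertex 0.567 -1.961 -1.476
vertex 0.748 -1.106 -2.265
vertex 0.812 -0.867 -1.114
endloop
endfacet
facet normal -0.405 -0.256 -0.878
outer loop
vertex 3.903 -1.932 2.267
vertex 3.049 -1.432 2.515
vertex 3.918 -1.184 2.042
endloop
endfacet
facet normal 1.000 -0.018 0.005
outer loop
vertex 3.903 -1.932 2.267
vertex 3.918 -1.184 2.042
vertex 3.911 -0.888 4.385
endloop
endfacet
facet normal -0.405 -0.255 -0.878
outer loop
vertex 3.918 -1.184 2.042
vertex 3.049 -1.432 2.515
vertex 3.424 -0.582 2.095
endloop
endfacet
facet normal 0.767 0.637 -0.078
outer loop
vertex 3.918 -1.184 2.042
vertex 3.424 -0.582 2.095
vertex 3.911 -0.888 4.385
endloop
endfacet
facet normal -0.404 -0.256 -0.878
outer loop
vertex 3.424 -0.582 2.095
vertex 3.049 -1.432 2.515
vertex 2.71 -0.478 2.393
endloop
endfacet
facet normal 0.181 0.979 0.092
outer loop
vertex 3.424 -0.582 2.095
vertex 2.71 -0.478 2.393
vertex 3.911 -0.888 4.385
endloop
endfacet
facet normal -0.405 -0.256 -0.878
outer loop
vertex 2.71 -0.478 2.393
vertex 3.049 -1.432 2.515
vertex 2.195 -0.933 2.763
endloop
endfacet
facet normal -0.415 0.809 0.417
outer loop
vertex 2.71 -0.478 2.393
vertex 2.195 -0.933 2.763
vertex 3.911 -0.888 4.385
endloop
endfacet
facet normal -0.405 -0.256 -0.878
outer loop
vertex 2.195 -0.933 2.763
vertex 3.049 -1.432 2.515
vertex 2.18 -1.681 2.988
endloop
endfacet
facet normal -0.672 0.226 0.705
outer loop
vertex 2.195 -0.933 2.763
vertex 2.18 -1.681 2.988
vertex 3.911 -0.888 4.385
endloop
endfacet
facet normal -0.405 -0.255 -0.878
outer loop
vertex 2.18 -1.681 2.988
vertex 3.049 -1.432 2.515
vertex 2.674 -2.283 2.935
endloop
endfacet
facet normal -0.439 -0.430 0.789
outer loop
vertex 2.18 -1.681 2.988
vertex 2.674 -2.283 2.935
vertex 3.911 -0.888 4.385
endloop
endfacet
facet normal -0.404 -0.256 -0.878
outer loop
vertex 2.674 -2.283 2.935
vertex 3.049 -1.432 2.515
vertex 3.388 -2.387 2.637
endloop
endfacet
facet normal 0.146 -0.772 0.619
outer loop
vertex 2.674 -2.283 2.935
vertex 3.388 -2.387 2.637
vertex 3.911 -0.888 4.385
endloop
endfacet
facet normal -0.405 -0.256 -0.878
outer loop
vertex 3.388 -2.387 2.637
vertex 3.049 -1.432 2.515
vertex 3.903 -1.932 2.267
endloop
endfacet
facet normal 0.743 -0.602 0.294
outer loop
vertex 3.388 -2.387 2.637
vertex 3.903 -1.932 2.267
vertex 3.911 -0.888 4.385
endloop
endfacet

endsolid


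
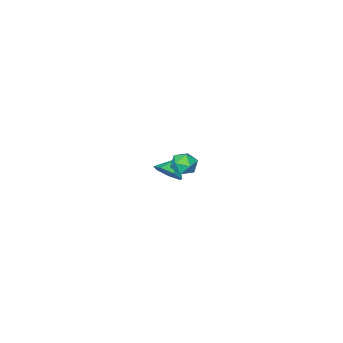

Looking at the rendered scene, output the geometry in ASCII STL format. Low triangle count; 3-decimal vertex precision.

solid 
facet normal 0.445 0.497 0.745
outer loop
vertex 3.28 4.041 1.647
vertex 3.098 3.585 2.06
vertex 3.66 3.537 1.756
endloop
endfacet
facet normal 0.779 0.614 0.125
outer loop
vertex 3.28 4.041 1.647
vertex 3.66 3.537 1.756
vertex 3.582 3.757 1.159
endloop
endfacet
facet normal 0.305 0.893 -0.331
outer loop
vertex 3.28 4.041 1.647
vertex 3.582 3.757 1.159
vertex 2.972 3.941 1.093
endloop
endfacet
facet normal -0.321 0.947 0.007
outer loop
vertex 3.28 4.041 1.647
vertex 2.972 3.941 1.093
vertex 2.672 3.835 1.651
endloop
endfacet
facet normal -0.234 0.702 0.673
outer loop
vertex 3.28 4.041 1.647
vertex 2.672 3.835 1.651
vertex 3.098 3.585 2.06
endloop
endfacet
facet normal 0.991 -0.014 -0.135
outer loop
vertex 3.582 3.757 1.159
vertex 3.66 3.537 1.756
vertex 3.588 3.125 1.269
endloop
endfacet
facet normal 0.452 -0.206 0.868
outer loop
vertex 3.66 3.537 1.756
vertex 3.098 3.585 2.06
vertex 3.288 3.019 1.827
endloop
endfacet
facet normal -0.648 0.125 0.751
outer loop
vertex 3.098 3.585 2.06
vertex 2.672 3.835 1.651
vertex 2.678 3.203 1.761
endloop
endfacet
facet normal -0.789 0.522 -0.325
outer loop
vertex 2.672 3.835 1.651
vertex 2.972 3.941 1.093
vertex 2.6 3.423 1.164
endloop
endfacet
facet normal 0.225 0.435 -0.872
outer loop
vertex 2.972 3.941 1.093
vertex 3.582 3.757 1.159
vertex 3.162 3.375 0.86
endloop
endfacet
facet normal 0.321 -0.947 -0.007
outer loop
vertex 2.98 2.919 1.273
vertex 3.588 3.125 1.269
vertex 3.288 3.019 1.827
endloop
endfacet
facet normal -0.305 -0.893 0.331
outer loop
vertex 2.98 2.919 1.273
vertex 3.288 3.019 1.827
vertex 2.678 3.203 1.761
endloop
endfacet
facet normal -0.779 -0.614 -0.125
outer loop
vertex 2.98 2.919 1.273
vertex 2.678 3.203 1.761
vertex 2.6 3.423 1.164
endloop
endfacet
facet normal -0.445 -0.497 -0.745
outer loop
vertex 2.98 2.919 1.273
vertex 2.6 3.423 1.164
vertex 3.162 3.375 0.86
endloop
endfacet
facet normal 0.234 -0.702 -0.673
outer loop
vertex 2.98 2.919 1.273
vertex 3.162 3.375 0.86
vertex 3.588 3.125 1.269
endloop
endfacet
facet normal 0.789 -0.522 0.325
outer loop
vertex 3.288 3.019 1.827
vertex 3.588 3.125 1.269
vertex 3.66 3.537 1.756
endloop
endfacet
facet normal -0.225 -0.435 0.872
outer loop
vertex 2.678 3.203 1.761
vertex 3.288 3.019 1.827
vertex 3.098 3.585 2.06
endloop
endfacet
facet normal -0.991 0.014 0.135
outer loop
vertex 2.6 3.423 1.164
vertex 2.678 3.203 1.761
vertex 2.672 3.835 1.651
endloop
endfacet
facet normal -0.452 0.206 -0.868
outer loop
vertex 3.162 3.375 0.86
vertex 2.6 3.423 1.164
vertex 2.972 3.941 1.093
endloop
endfacet
facet normal 0.648 -0.125 -0.751
outer loop
vertex 3.588 3.125 1.269
vertex 3.162 3.375 0.86
vertex 3.582 3.757 1.159
endloop
endfacet
facet normal 0.768 0.152 -0.623
outer loop
vertex -0.742 -2.572 -3.637
vertex -1.232 -2.624 -4.254
vertex -1.025 -1.982 -3.842
endloop
endfacet
facet normal -0.042 0.310 0.950
outer loop
vertex -0.742 -2.572 -3.637
vertex -1.025 -1.982 -3.842
vertex -2.008 -2.776 -3.626
endloop
endfacet
facet normal 0.768 0.152 -0.622
outer loop
vertex -1.025 -1.982 -3.842
vertex -1.232 -2.624 -4.254
vertex -1.464 -1.875 -4.358
endloop
endfacet
facet normal -0.456 0.711 0.536
outer loop
vertex -1.025 -1.982 -3.842
vertex -1.464 -1.875 -4.358
vertex -2.008 -2.776 -3.626
endloop
endfacet
facet normal 0.768 0.151 -0.622
outer loop
vertex -1.464 -1.875 -4.358
vertex -1.232 -2.624 -4.254
vertex -1.728 -2.332 -4.795
endloop
endfacet
facet normal -0.861 0.509 -0.013
outer loop
vertex -1.464 -1.875 -4.358
vertex -1.728 -2.332 -4.795
vertex -2.008 -2.776 -3.626
endloop
endfacet
facet normal 0.768 0.151 -0.622
outer loop
vertex -1.728 -2.332 -4.795
vertex -1.232 -2.624 -4.254
vertex -1.62 -3.008 -4.826
endloop
endfacet
facet normal -0.950 -0.139 -0.280
outer loop
vertex -1.728 -2.332 -4.795
vertex -1.62 -3.008 -4.826
vertex -2.008 -2.776 -3.626
endloop
endfacet
facet normal 0.768 0.152 -0.623
outer loop
vertex -1.62 -3.008 -4.826
vertex -1.232 -2.624 -4.254
vertex -1.219 -3.395 -4.426
endloop
endfacet
facet normal -0.657 -0.751 -0.067
outer loop
vertex -1.62 -3.008 -4.826
vertex -1.219 -3.395 -4.426
vertex -2.008 -2.776 -3.626
endloop
endfacet
facet normal 0.768 0.152 -0.622
outer loop
vertex -1.219 -3.395 -4.426
vertex -1.232 -2.624 -4.254
vertex -0.829 -3.201 -3.897
endloop
endfacet
facet normal -0.203 -0.861 0.466
outer loop
vertex -1.219 -3.395 -4.426
vertex -0.829 -3.201 -3.897
vertex -2.008 -2.776 -3.626
endloop
endfacet
facet normal 0.768 0.151 -0.623
outer loop
vertex -0.829 -3.201 -3.897
vertex -1.232 -2.624 -4.254
vertex -0.742 -2.572 -3.637
endloop
endfacet
facet normal 0.071 -0.389 0.918
outer loop
vertex -0.829 -3.201 -3.897
vertex -0.742 -2.572 -3.637
vertex -2.008 -2.776 -3.626
endloop
endfacet

endsolid


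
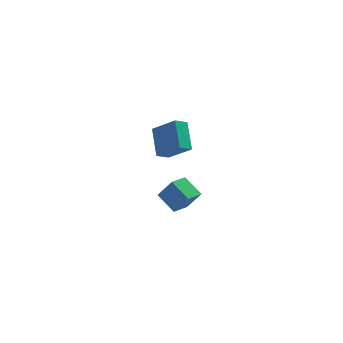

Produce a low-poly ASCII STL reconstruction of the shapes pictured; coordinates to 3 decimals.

solid 
facet normal -0.557 -0.823 0.109
outer loop
vertex 3.424 3.044 -2.719
vertex 2.539 3.461 -4.097
vertex 4.456 2.226 -3.629
endloop
endfacet
facet normal 0.524 -0.246 0.815
outer loop
vertex 5.141 3.239 -3.763
vertex 3.424 3.044 -2.719
vertex 4.456 2.226 -3.629
endloop
endfacet
facet normal -0.557 -0.823 0.109
outer loop
vertex 4.456 2.226 -3.629
vertex 2.539 3.461 -4.097
vertex 3.571 2.643 -5.007
endloop
endfacet
facet normal 0.645 -0.511 -0.569
outer loop
vertex 3.571 2.643 -5.007
vertex 5.141 3.239 -3.763
vertex 4.456 2.226 -3.629
endloop
endfacet
facet normal -0.645 0.511 0.569
outer loop
vertex 3.424 3.044 -2.719
vertex 3.224 4.474 -4.231
vertex 2.539 3.461 -4.097
endloop
endfacet
facet normal 0.524 -0.246 0.815
outer loop
vertex 4.109 4.057 -2.853
vertex 3.424 3.044 -2.719
vertex 5.141 3.239 -3.763
endloop
endfacet
facet normal -0.645 0.511 0.569
outer loop
vertex 4.109 4.057 -2.853
vertex 3.224 4.474 -4.231
vertex 3.424 3.044 -2.719
endloop
endfacet
facet normal -0.524 0.246 -0.815
outer loop
vertex 2.539 3.461 -4.097
vertex 3.224 4.474 -4.231
vertex 3.571 2.643 -5.007
endloop
endfacet
facet normal 0.645 -0.511 -0.569
outer loop
vertex 4.256 3.656 -5.141
vertex 5.141 3.239 -3.763
vertex 3.571 2.643 -5.007
endloop
endfacet
facet normal -0.524 0.246 -0.815
outer loop
vertex 3.571 2.643 -5.007
vertex 3.224 4.474 -4.231
vertex 4.256 3.656 -5.141
endloop
endfacet
facet normal 0.557 0.823 -0.109
outer loop
vertex 4.256 3.656 -5.141
vertex 4.109 4.057 -2.853
vertex 5.141 3.239 -3.763
endloop
endfacet
facet normal 0.557 0.823 -0.109
outer loop
vertex 3.224 4.474 -4.231
vertex 4.109 4.057 -2.853
vertex 4.256 3.656 -5.141
endloop
endfacet
facet normal -0.670 -0.607 0.428
outer loop
vertex 3.967 -1.006 4.431
vertex 2.616 -0.281 3.343
vertex 4.341 -2.403 3.035
endloop
endfacet
facet normal 0.719 -0.386 0.579
outer loop
vertex 4.964 -1.839 2.637
vertex 3.967 -1.006 4.431
vertex 4.341 -2.403 3.035
endloop
endfacet
facet normal -0.670 -0.607 0.428
outer loop
vertex 4.341 -2.403 3.035
vertex 2.616 -0.281 3.343
vertex 2.99 -1.679 1.947
endloop
endfacet
facet normal 0.186 -0.695 -0.694
outer loop
vertex 2.99 -1.679 1.947
vertex 4.964 -1.839 2.637
vertex 4.341 -2.403 3.035
endloop
endfacet
facet normal -0.186 0.695 0.694
outer loop
vertex 3.967 -1.006 4.431
vertex 3.239 0.283 2.945
vertex 2.616 -0.281 3.343
endloop
endfacet
facet normal 0.719 -0.385 0.578
outer loop
vertex 4.59 -0.441 4.033
vertex 3.967 -1.006 4.431
vertex 4.964 -1.839 2.637
endloop
endfacet
facet normal -0.187 0.695 0.694
outer loop
vertex 4.59 -0.441 4.033
vertex 3.239 0.283 2.945
vertex 3.967 -1.006 4.431
endloop
endfacet
facet normal -0.719 0.386 -0.579
outer loop
vertex 2.616 -0.281 3.343
vertex 3.239 0.283 2.945
vertex 2.99 -1.679 1.947
endloop
endfacet
facet normal 0.186 -0.695 -0.695
outer loop
vertex 3.613 -1.114 1.549
vertex 4.964 -1.839 2.637
vertex 2.99 -1.679 1.947
endloop
endfacet
facet normal -0.719 0.385 -0.578
outer loop
vertex 2.99 -1.679 1.947
vertex 3.239 0.283 2.945
vertex 3.613 -1.114 1.549
endloop
endfacet
facet normal 0.670 0.607 -0.428
outer loop
vertex 3.613 -1.114 1.549
vertex 4.59 -0.441 4.033
vertex 4.964 -1.839 2.637
endloop
endfacet
facet normal 0.670 0.607 -0.428
outer loop
vertex 3.239 0.283 2.945
vertex 4.59 -0.441 4.033
vertex 3.613 -1.114 1.549
endloop
endfacet

endsolid


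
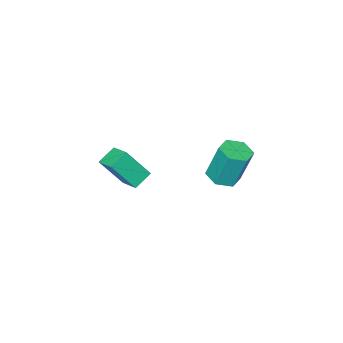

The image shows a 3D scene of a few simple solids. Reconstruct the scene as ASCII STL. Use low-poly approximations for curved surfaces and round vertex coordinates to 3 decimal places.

solid 
facet normal 0.122 -0.284 -0.951
outer loop
vertex -0.718 2.85 -1.722
vertex -1.566 2.549 -1.741
vertex -1.386 3.4 -1.972
endloop
endfacet
facet normal 0.660 0.739 -0.136
outer loop
vertex -0.718 2.85 -1.722
vertex -1.386 3.4 -1.972
vertex -0.986 3.473 0.36
endloop
endfacet
facet normal 0.659 0.740 -0.136
outer loop
vertex -0.986 3.473 0.36
vertex -1.386 3.4 -1.972
vertex -1.654 4.022 0.11
endloop
endfacet
facet normal -0.122 0.284 0.951
outer loop
vertex -0.986 3.473 0.36
vertex -1.654 4.022 0.11
vertex -1.834 3.171 0.341
endloop
endfacet
facet normal 0.122 -0.284 -0.951
outer loop
vertex -1.386 3.4 -1.972
vertex -1.566 2.549 -1.741
vertex -2.234 3.098 -1.991
endloop
endfacet
facet normal -0.313 0.898 -0.309
outer loop
vertex -1.386 3.4 -1.972
vertex -2.234 3.098 -1.991
vertex -1.654 4.022 0.11
endloop
endfacet
facet normal -0.313 0.898 -0.309
outer loop
vertex -1.654 4.022 0.11
vertex -2.234 3.098 -1.991
vertex -2.502 3.72 0.091
endloop
endfacet
facet normal -0.122 0.284 0.951
outer loop
vertex -1.654 4.022 0.11
vertex -2.502 3.72 0.091
vertex -1.834 3.171 0.341
endloop
endfacet
facet normal 0.122 -0.284 -0.951
outer loop
vertex -2.234 3.098 -1.991
vertex -1.566 2.549 -1.741
vertex -2.414 2.247 -1.76
endloop
endfacet
facet normal -0.972 0.159 -0.173
outer loop
vertex -2.234 3.098 -1.991
vertex -2.414 2.247 -1.76
vertex -2.502 3.72 0.091
endloop
endfacet
facet normal -0.972 0.159 -0.173
outer loop
vertex -2.502 3.72 0.091
vertex -2.414 2.247 -1.76
vertex -2.682 2.87 0.322
endloop
endfacet
facet normal -0.122 0.284 0.951
outer loop
vertex -2.502 3.72 0.091
vertex -2.682 2.87 0.322
vertex -1.834 3.171 0.341
endloop
endfacet
facet normal 0.122 -0.284 -0.951
outer loop
vertex -2.414 2.247 -1.76
vertex -1.566 2.549 -1.741
vertex -1.746 1.698 -1.51
endloop
endfacet
facet normal -0.659 -0.740 0.137
outer loop
vertex -2.414 2.247 -1.76
vertex -1.746 1.698 -1.51
vertex -2.682 2.87 0.322
endloop
endfacet
facet normal -0.660 -0.739 0.136
outer loop
vertex -2.682 2.87 0.322
vertex -1.746 1.698 -1.51
vertex -2.014 2.32 0.572
endloop
endfacet
facet normal -0.122 0.284 0.951
outer loop
vertex -2.682 2.87 0.322
vertex -2.014 2.32 0.572
vertex -1.834 3.171 0.341
endloop
endfacet
facet normal 0.122 -0.284 -0.951
outer loop
vertex -1.746 1.698 -1.51
vertex -1.566 2.549 -1.741
vertex -0.898 2.0 -1.491
endloop
endfacet
facet normal 0.313 -0.898 0.309
outer loop
vertex -1.746 1.698 -1.51
vertex -0.898 2.0 -1.491
vertex -2.014 2.32 0.572
endloop
endfacet
facet normal 0.313 -0.898 0.309
outer loop
vertex -2.014 2.32 0.572
vertex -0.898 2.0 -1.491
vertex -1.166 2.622 0.591
endloop
endfacet
facet normal -0.122 0.284 0.951
outer loop
vertex -2.014 2.32 0.572
vertex -1.166 2.622 0.591
vertex -1.834 3.171 0.341
endloop
endfacet
facet normal 0.122 -0.284 -0.951
outer loop
vertex -0.898 2.0 -1.491
vertex -1.566 2.549 -1.741
vertex -0.718 2.85 -1.722
endloop
endfacet
facet normal 0.972 -0.159 0.173
outer loop
vertex -0.898 2.0 -1.491
vertex -0.718 2.85 -1.722
vertex -1.166 2.622 0.591
endloop
endfacet
facet normal 0.972 -0.159 0.173
outer loop
vertex -1.166 2.622 0.591
vertex -0.718 2.85 -1.722
vertex -0.986 3.473 0.36
endloop
endfacet
facet normal -0.122 0.284 0.951
outer loop
vertex -1.166 2.622 0.591
vertex -0.986 3.473 0.36
vertex -1.834 3.171 0.341
endloop
endfacet
facet normal -0.446 0.367 -0.816
outer loop
vertex -1.347 -2.271 -4.084
vertex -0.309 -2.301 -4.665
vertex -1.608 -3.489 -4.489
endloop
endfacet
facet normal -0.872 0.025 0.488
outer loop
vertex -0.671 -4.259 -2.775
vertex -1.347 -2.271 -4.084
vertex -1.608 -3.489 -4.489
endloop
endfacet
facet normal -0.446 0.367 -0.816
outer loop
vertex -1.608 -3.489 -4.489
vertex -0.309 -2.301 -4.665
vertex -0.57 -3.519 -5.07
endloop
endfacet
facet normal -0.200 -0.930 -0.309
outer loop
vertex -0.57 -3.519 -5.07
vertex -0.671 -4.259 -2.775
vertex -1.608 -3.489 -4.489
endloop
endfacet
facet normal 0.200 0.930 0.309
outer loop
vertex -1.347 -2.271 -4.084
vertex 0.628 -3.071 -2.951
vertex -0.309 -2.301 -4.665
endloop
endfacet
facet normal -0.872 0.025 0.488
outer loop
vertex -0.41 -3.041 -2.37
vertex -1.347 -2.271 -4.084
vertex -0.671 -4.259 -2.775
endloop
endfacet
facet normal 0.200 0.930 0.309
outer loop
vertex -0.41 -3.041 -2.37
vertex 0.628 -3.071 -2.951
vertex -1.347 -2.271 -4.084
endloop
endfacet
facet normal 0.872 -0.025 -0.488
outer loop
vertex -0.309 -2.301 -4.665
vertex 0.628 -3.071 -2.951
vertex -0.57 -3.519 -5.07
endloop
endfacet
facet normal -0.200 -0.930 -0.309
outer loop
vertex 0.367 -4.289 -3.356
vertex -0.671 -4.259 -2.775
vertex -0.57 -3.519 -5.07
endloop
endfacet
facet normal 0.872 -0.025 -0.488
outer loop
vertex -0.57 -3.519 -5.07
vertex 0.628 -3.071 -2.951
vertex 0.367 -4.289 -3.356
endloop
endfacet
facet normal 0.446 -0.367 0.816
outer loop
vertex 0.367 -4.289 -3.356
vertex -0.41 -3.041 -2.37
vertex -0.671 -4.259 -2.775
endloop
endfacet
facet normal 0.446 -0.367 0.816
outer loop
vertex 0.628 -3.071 -2.951
vertex -0.41 -3.041 -2.37
vertex 0.367 -4.289 -3.356
endloop
endfacet

endsolid


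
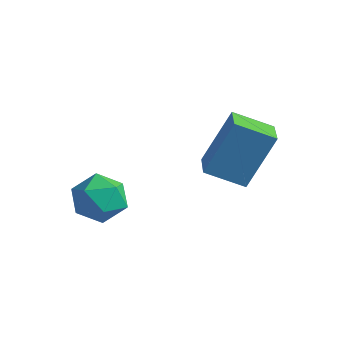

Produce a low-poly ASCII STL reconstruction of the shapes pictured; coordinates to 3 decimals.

solid 
facet normal -0.471 -0.832 0.293
outer loop
vertex 0.357 -2.815 -0.183
vertex 0.864 -3.223 -0.526
vertex 0.962 -3.031 0.177
endloop
endfacet
facet normal -0.565 -0.306 0.766
outer loop
vertex 0.357 -2.815 -0.183
vertex 0.962 -3.031 0.177
vertex 0.707 -2.345 0.263
endloop
endfacet
facet normal -0.871 0.242 0.428
outer loop
vertex 0.357 -2.815 -0.183
vertex 0.707 -2.345 0.263
vertex 0.452 -2.114 -0.387
endloop
endfacet
facet normal -0.965 0.057 -0.255
outer loop
vertex 0.357 -2.815 -0.183
vertex 0.452 -2.114 -0.387
vertex 0.549 -2.656 -0.875
endloop
endfacet
facet normal -0.718 -0.608 -0.339
outer loop
vertex 0.357 -2.815 -0.183
vertex 0.549 -2.656 -0.875
vertex 0.864 -3.223 -0.526
endloop
endfacet
facet normal 0.077 -0.096 0.992
outer loop
vertex 0.707 -2.345 0.263
vertex 0.962 -3.031 0.177
vertex 1.431 -2.464 0.195
endloop
endfacet
facet normal 0.230 -0.947 0.226
outer loop
vertex 0.962 -3.031 0.177
vertex 0.864 -3.223 -0.526
vertex 1.528 -3.006 -0.293
endloop
endfacet
facet normal -0.170 -0.583 -0.794
outer loop
vertex 0.864 -3.223 -0.526
vertex 0.549 -2.656 -0.875
vertex 1.273 -2.775 -0.943
endloop
endfacet
facet normal -0.569 0.492 -0.659
outer loop
vertex 0.549 -2.656 -0.875
vertex 0.452 -2.114 -0.387
vertex 1.018 -2.089 -0.857
endloop
endfacet
facet normal -0.415 0.793 0.445
outer loop
vertex 0.452 -2.114 -0.387
vertex 0.707 -2.345 0.263
vertex 1.116 -1.897 -0.154
endloop
endfacet
facet normal 0.965 -0.057 0.255
outer loop
vertex 1.623 -2.305 -0.497
vertex 1.431 -2.464 0.195
vertex 1.528 -3.006 -0.293
endloop
endfacet
facet normal 0.871 -0.242 -0.428
outer loop
vertex 1.623 -2.305 -0.497
vertex 1.528 -3.006 -0.293
vertex 1.273 -2.775 -0.943
endloop
endfacet
facet normal 0.565 0.306 -0.766
outer loop
vertex 1.623 -2.305 -0.497
vertex 1.273 -2.775 -0.943
vertex 1.018 -2.089 -0.857
endloop
endfacet
facet normal 0.471 0.832 -0.293
outer loop
vertex 1.623 -2.305 -0.497
vertex 1.018 -2.089 -0.857
vertex 1.116 -1.897 -0.154
endloop
endfacet
facet normal 0.718 0.608 0.339
outer loop
vertex 1.623 -2.305 -0.497
vertex 1.116 -1.897 -0.154
vertex 1.431 -2.464 0.195
endloop
endfacet
facet normal 0.569 -0.492 0.659
outer loop
vertex 1.528 -3.006 -0.293
vertex 1.431 -2.464 0.195
vertex 0.962 -3.031 0.177
endloop
endfacet
facet normal 0.415 -0.793 -0.445
outer loop
vertex 1.273 -2.775 -0.943
vertex 1.528 -3.006 -0.293
vertex 0.864 -3.223 -0.526
endloop
endfacet
facet normal -0.077 0.096 -0.992
outer loop
vertex 1.018 -2.089 -0.857
vertex 1.273 -2.775 -0.943
vertex 0.549 -2.656 -0.875
endloop
endfacet
facet normal -0.230 0.947 -0.226
outer loop
vertex 1.116 -1.897 -0.154
vertex 1.018 -2.089 -0.857
vertex 0.452 -2.114 -0.387
endloop
endfacet
facet normal 0.170 0.583 0.794
outer loop
vertex 1.431 -2.464 0.195
vertex 1.116 -1.897 -0.154
vertex 0.707 -2.345 0.263
endloop
endfacet
facet normal -0.656 0.728 -0.200
outer loop
vertex 2.826 -0.057 2.099
vertex 3.604 0.518 1.641
vertex 2.499 -0.739 0.69
endloop
endfacet
facet normal -0.727 -0.537 0.429
outer loop
vertex 3.056 -1.358 0.859
vertex 2.826 -0.057 2.099
vertex 2.499 -0.739 0.69
endloop
endfacet
facet normal -0.656 0.728 -0.199
outer loop
vertex 2.499 -0.739 0.69
vertex 3.604 0.518 1.641
vertex 3.276 -0.164 0.231
endloop
endfacet
facet normal -0.206 -0.426 -0.881
outer loop
vertex 3.276 -0.164 0.231
vertex 3.056 -1.358 0.859
vertex 2.499 -0.739 0.69
endloop
endfacet
facet normal 0.205 0.425 0.882
outer loop
vertex 2.826 -0.057 2.099
vertex 4.161 -0.101 1.81
vertex 3.604 0.518 1.641
endloop
endfacet
facet normal -0.726 -0.537 0.429
outer loop
vertex 3.384 -0.676 2.269
vertex 2.826 -0.057 2.099
vertex 3.056 -1.358 0.859
endloop
endfacet
facet normal 0.205 0.427 0.881
outer loop
vertex 3.384 -0.676 2.269
vertex 4.161 -0.101 1.81
vertex 2.826 -0.057 2.099
endloop
endfacet
facet normal 0.727 0.537 -0.429
outer loop
vertex 3.604 0.518 1.641
vertex 4.161 -0.101 1.81
vertex 3.276 -0.164 0.231
endloop
endfacet
facet normal -0.204 -0.426 -0.881
outer loop
vertex 3.834 -0.783 0.401
vertex 3.056 -1.358 0.859
vertex 3.276 -0.164 0.231
endloop
endfacet
facet normal 0.726 0.537 -0.429
outer loop
vertex 3.276 -0.164 0.231
vertex 4.161 -0.101 1.81
vertex 3.834 -0.783 0.401
endloop
endfacet
facet normal 0.656 -0.728 0.200
outer loop
vertex 3.834 -0.783 0.401
vertex 3.384 -0.676 2.269
vertex 3.056 -1.358 0.859
endloop
endfacet
facet normal 0.656 -0.727 0.200
outer loop
vertex 4.161 -0.101 1.81
vertex 3.384 -0.676 2.269
vertex 3.834 -0.783 0.401
endloop
endfacet

endsolid
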